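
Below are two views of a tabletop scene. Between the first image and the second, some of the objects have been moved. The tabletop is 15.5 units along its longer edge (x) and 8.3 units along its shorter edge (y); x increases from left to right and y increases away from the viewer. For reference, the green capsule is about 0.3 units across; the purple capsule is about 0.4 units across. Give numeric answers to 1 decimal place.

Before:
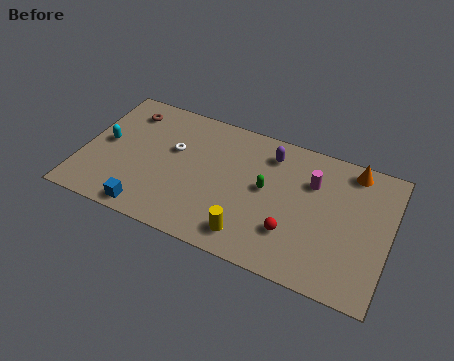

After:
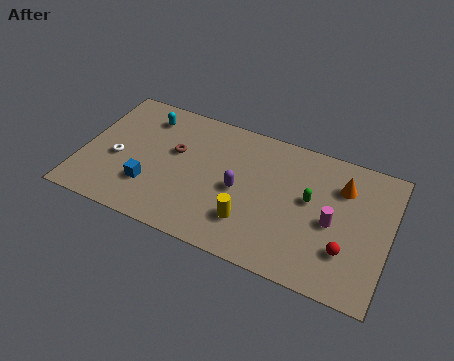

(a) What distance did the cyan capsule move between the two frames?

3.0

The cyan capsule moved from about (1.1, 4.3) to (2.9, 6.7), a distance of √(1.8² + 2.4²) ≈ 3.0.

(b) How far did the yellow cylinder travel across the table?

0.8

The yellow cylinder moved from about (8.8, 1.4) to (8.7, 2.2), a distance of √(0.1² + 0.8²) ≈ 0.8.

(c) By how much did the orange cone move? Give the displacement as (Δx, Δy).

(-0.4, -1.2)

The orange cone started near (13.4, 7.3) and ended near (13.0, 6.1).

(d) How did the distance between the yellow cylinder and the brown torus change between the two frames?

-3.7

They were about 8.7 units apart before and 5.0 after — 3.7 units closer together.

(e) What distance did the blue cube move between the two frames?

1.5

The blue cube moved from about (3.7, 0.9) to (3.6, 2.4), a distance of √(0.1² + 1.5²) ≈ 1.5.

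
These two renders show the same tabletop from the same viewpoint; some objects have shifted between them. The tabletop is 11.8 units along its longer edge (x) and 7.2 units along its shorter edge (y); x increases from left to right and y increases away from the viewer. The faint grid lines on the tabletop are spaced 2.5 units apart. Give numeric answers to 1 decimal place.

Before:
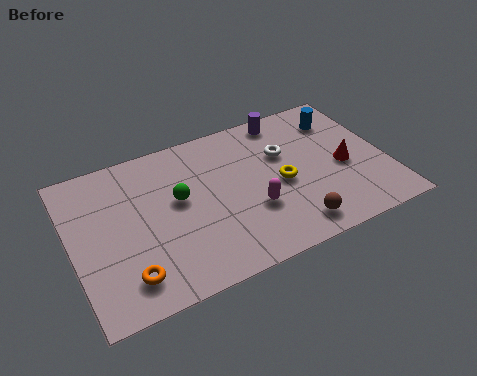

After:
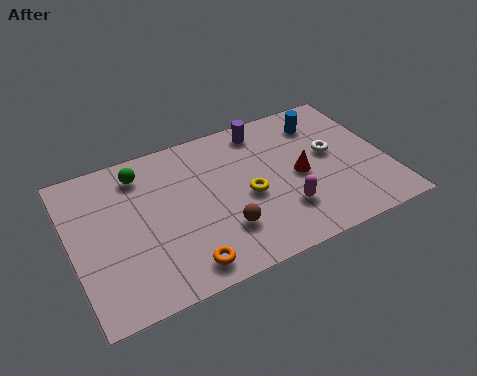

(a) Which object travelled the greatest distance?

the brown sphere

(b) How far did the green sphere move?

2.2

The green sphere moved from about (4.0, 4.1) to (2.8, 5.9), a distance of √(1.2² + 1.8²) ≈ 2.2.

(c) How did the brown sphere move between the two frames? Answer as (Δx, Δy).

(-2.5, 0.9)

The brown sphere started near (7.9, 1.1) and ended near (5.4, 2.0).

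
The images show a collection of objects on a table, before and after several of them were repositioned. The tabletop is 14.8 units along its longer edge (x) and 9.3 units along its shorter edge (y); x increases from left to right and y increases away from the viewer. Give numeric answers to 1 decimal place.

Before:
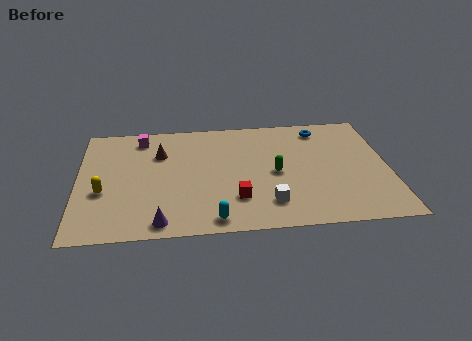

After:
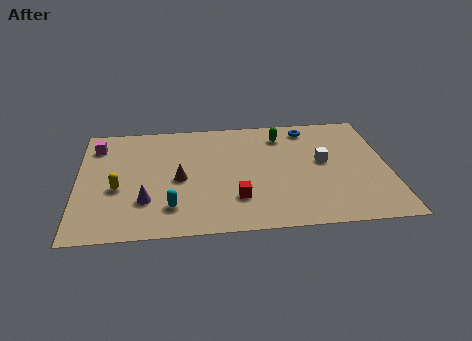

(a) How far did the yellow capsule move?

0.7

From (1.2, 3.6) to (1.9, 3.8), the yellow capsule covered √(0.7² + 0.2²) ≈ 0.7 units.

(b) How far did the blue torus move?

0.6

From (11.7, 7.9) to (11.1, 8.0), the blue torus covered √(0.6² + 0.1²) ≈ 0.6 units.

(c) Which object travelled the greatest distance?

the white cube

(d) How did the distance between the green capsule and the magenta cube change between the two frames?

+1.6

Before: roughly 7.3 units apart; after: 8.9. That's 1.6 units further apart.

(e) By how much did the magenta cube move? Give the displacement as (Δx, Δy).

(-2.1, -0.5)

The magenta cube started near (3.0, 7.9) and ended near (0.9, 7.4).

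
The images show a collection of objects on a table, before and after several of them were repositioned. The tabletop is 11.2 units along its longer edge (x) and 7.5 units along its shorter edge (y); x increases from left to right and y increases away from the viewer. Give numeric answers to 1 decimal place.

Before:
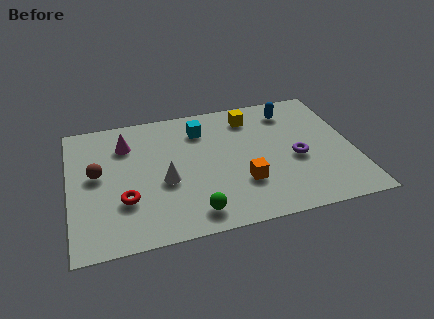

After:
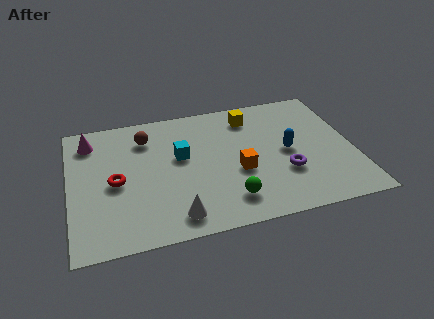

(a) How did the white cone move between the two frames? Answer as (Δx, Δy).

(0.3, -2.0)

From the two frames, the white cone sits at roughly (3.7, 3.1) before and (4.0, 1.1) after.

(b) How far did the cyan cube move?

1.7

From (5.3, 5.8) to (4.4, 4.4), the cyan cube covered √(0.9² + 1.4²) ≈ 1.7 units.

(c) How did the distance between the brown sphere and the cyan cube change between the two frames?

-2.6

They were about 4.5 units apart before and 1.9 after — 2.6 units closer together.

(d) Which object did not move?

the yellow cube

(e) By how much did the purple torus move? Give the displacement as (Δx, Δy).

(-0.5, -0.7)

The purple torus started near (8.9, 3.2) and ended near (8.4, 2.5).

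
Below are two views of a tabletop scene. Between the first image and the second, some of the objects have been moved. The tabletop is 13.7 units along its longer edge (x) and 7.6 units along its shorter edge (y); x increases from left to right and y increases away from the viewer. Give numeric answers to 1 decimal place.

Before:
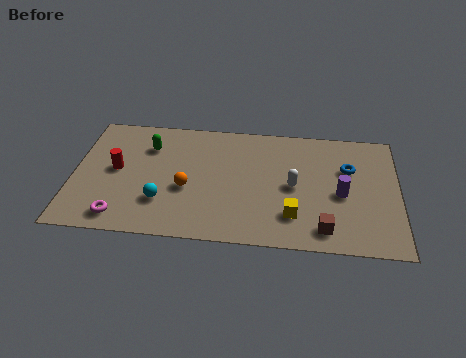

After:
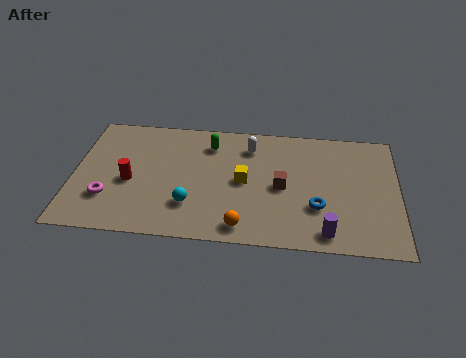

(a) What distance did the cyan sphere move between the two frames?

1.2

The cyan sphere moved from about (3.8, 2.2) to (5.0, 2.1), a distance of √(1.2² + 0.1²) ≈ 1.2.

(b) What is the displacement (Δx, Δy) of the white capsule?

(-1.9, 2.3)

From the two frames, the white capsule sits at roughly (9.3, 3.7) before and (7.4, 6.0) after.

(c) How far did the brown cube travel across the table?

3.0

The brown cube was near (10.6, 1.2) before and (8.8, 3.6) after, so it travelled √(1.8² + 2.4²) ≈ 3.0 units.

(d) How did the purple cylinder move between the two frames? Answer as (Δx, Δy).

(-0.6, -2.4)

The purple cylinder started near (11.3, 3.4) and ended near (10.7, 1.0).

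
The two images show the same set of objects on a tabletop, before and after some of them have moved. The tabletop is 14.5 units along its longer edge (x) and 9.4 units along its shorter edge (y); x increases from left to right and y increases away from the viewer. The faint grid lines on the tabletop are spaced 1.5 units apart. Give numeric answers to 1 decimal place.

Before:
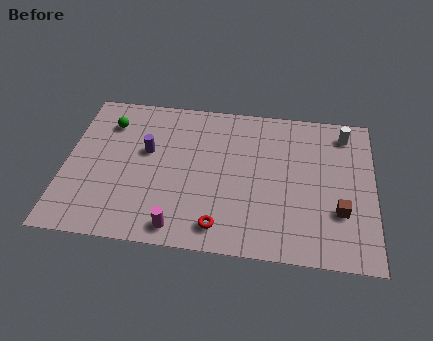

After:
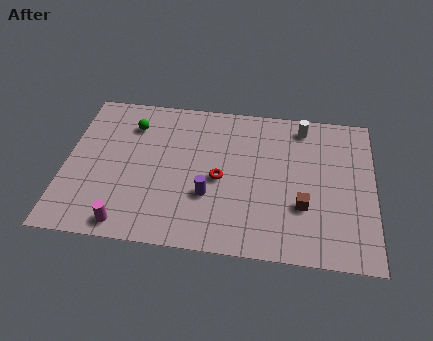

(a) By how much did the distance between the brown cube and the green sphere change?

-2.6

The distance was about 11.8 in the first image and 9.2 in the second, so they moved 2.6 units closer together.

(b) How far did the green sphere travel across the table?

1.1

From (1.9, 7.2) to (3.0, 7.2), the green sphere covered √(1.1² + 0.0²) ≈ 1.1 units.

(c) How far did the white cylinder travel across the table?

2.0

The white cylinder was near (13.1, 7.9) before and (11.1, 8.1) after, so it travelled √(2.0² + 0.2²) ≈ 2.0 units.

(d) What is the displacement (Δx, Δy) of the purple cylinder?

(3.0, -2.4)

The purple cylinder started near (3.8, 5.6) and ended near (6.8, 3.2).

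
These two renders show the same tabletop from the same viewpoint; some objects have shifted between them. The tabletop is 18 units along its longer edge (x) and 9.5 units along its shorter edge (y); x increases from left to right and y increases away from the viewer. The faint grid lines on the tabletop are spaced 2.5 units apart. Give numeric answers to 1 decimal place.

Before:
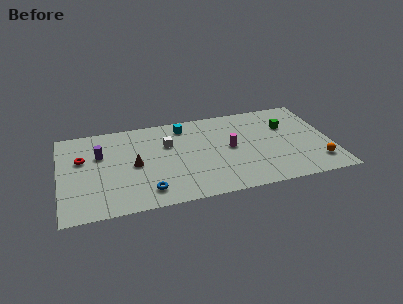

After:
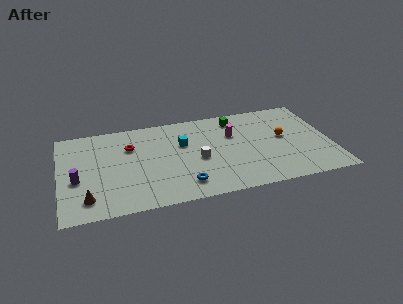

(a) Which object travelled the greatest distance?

the brown cone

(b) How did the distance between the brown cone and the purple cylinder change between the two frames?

-0.5

The distance was about 2.7 in the first image and 2.2 in the second, so they moved 0.5 units closer together.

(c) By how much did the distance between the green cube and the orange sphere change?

-0.6

They were about 4.7 units apart before and 4.1 after — 0.6 units closer together.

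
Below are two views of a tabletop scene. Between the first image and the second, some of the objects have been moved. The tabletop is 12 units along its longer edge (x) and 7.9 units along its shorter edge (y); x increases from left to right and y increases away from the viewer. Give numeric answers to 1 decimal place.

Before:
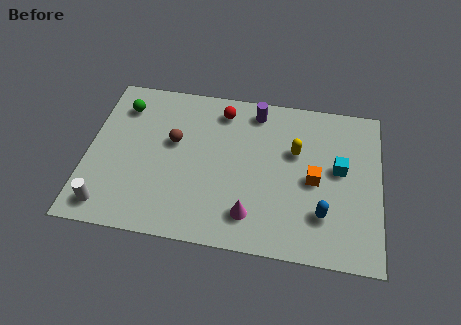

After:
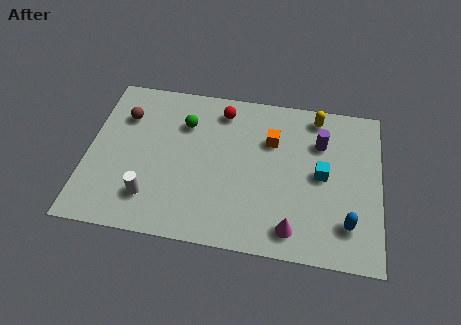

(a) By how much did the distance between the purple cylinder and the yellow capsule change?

-1.2

Before: roughly 2.5 units apart; after: 1.3. That's 1.2 units closer together.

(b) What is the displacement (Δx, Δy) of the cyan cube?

(-0.7, -0.4)

From the two frames, the cyan cube sits at roughly (10.3, 4.4) before and (9.6, 4.0) after.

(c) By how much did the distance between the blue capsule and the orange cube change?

+3.2

The distance was about 1.6 in the first image and 4.8 in the second, so they moved 3.2 units further apart.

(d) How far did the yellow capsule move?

2.1

The yellow capsule was near (8.5, 5.0) before and (9.3, 6.9) after, so it travelled √(0.8² + 1.9²) ≈ 2.1 units.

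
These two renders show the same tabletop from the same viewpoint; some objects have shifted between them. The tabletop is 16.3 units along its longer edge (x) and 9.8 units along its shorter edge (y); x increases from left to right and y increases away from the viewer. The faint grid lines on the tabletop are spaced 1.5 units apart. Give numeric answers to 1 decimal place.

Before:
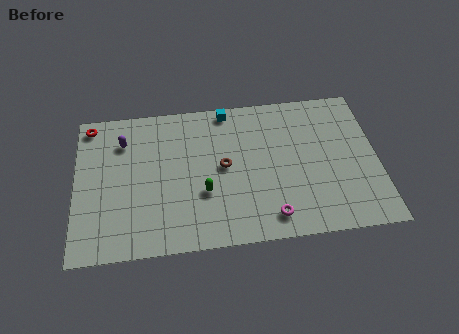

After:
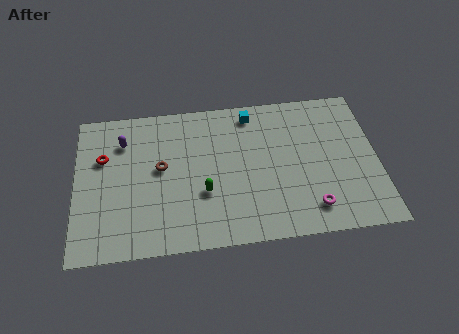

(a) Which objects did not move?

the green capsule and the purple capsule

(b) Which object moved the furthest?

the brown torus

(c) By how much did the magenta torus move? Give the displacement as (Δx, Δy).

(2.2, 0.3)

The magenta torus started near (10.4, 1.5) and ended near (12.6, 1.8).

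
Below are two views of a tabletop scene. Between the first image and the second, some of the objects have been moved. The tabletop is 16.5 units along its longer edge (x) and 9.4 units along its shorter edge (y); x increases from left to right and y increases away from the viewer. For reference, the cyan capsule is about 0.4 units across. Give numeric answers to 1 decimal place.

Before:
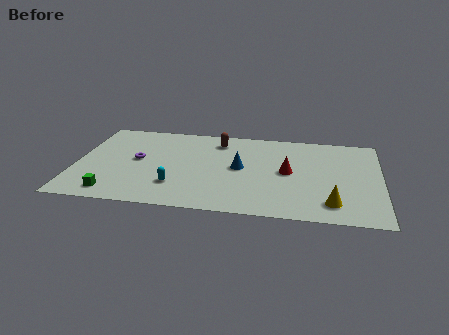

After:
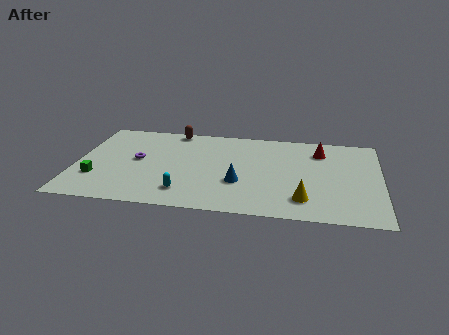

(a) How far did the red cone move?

3.0

The red cone was near (11.5, 4.8) before and (13.2, 7.3) after, so it travelled √(1.7² + 2.5²) ≈ 3.0 units.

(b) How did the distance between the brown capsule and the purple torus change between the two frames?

-1.1

The distance was about 5.1 in the first image and 4.0 in the second, so they moved 1.1 units closer together.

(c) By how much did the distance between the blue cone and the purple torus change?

+0.3

They were about 5.6 units apart before and 5.9 after — 0.3 units further apart.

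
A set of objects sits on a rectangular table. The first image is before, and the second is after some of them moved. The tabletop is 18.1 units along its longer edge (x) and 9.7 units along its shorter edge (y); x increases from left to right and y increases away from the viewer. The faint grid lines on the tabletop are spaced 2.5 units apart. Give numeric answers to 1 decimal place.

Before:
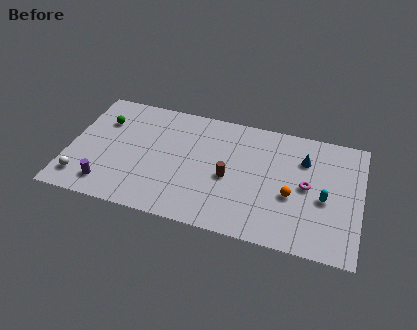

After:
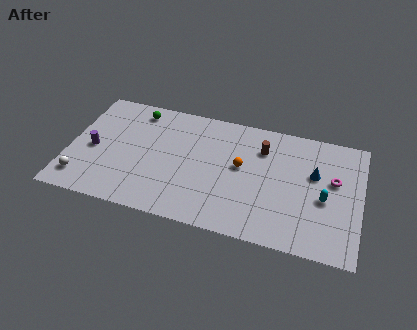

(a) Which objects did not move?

the white sphere and the cyan capsule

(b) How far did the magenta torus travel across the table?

1.8

From (14.8, 4.9) to (16.4, 5.8), the magenta torus covered √(1.6² + 0.9²) ≈ 1.8 units.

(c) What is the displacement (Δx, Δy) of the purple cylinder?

(-1.1, 2.7)

The purple cylinder was at about (2.6, 1.7) and moved to about (1.5, 4.4).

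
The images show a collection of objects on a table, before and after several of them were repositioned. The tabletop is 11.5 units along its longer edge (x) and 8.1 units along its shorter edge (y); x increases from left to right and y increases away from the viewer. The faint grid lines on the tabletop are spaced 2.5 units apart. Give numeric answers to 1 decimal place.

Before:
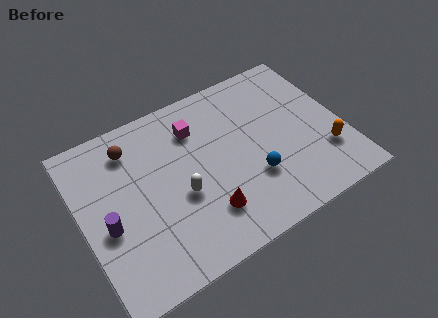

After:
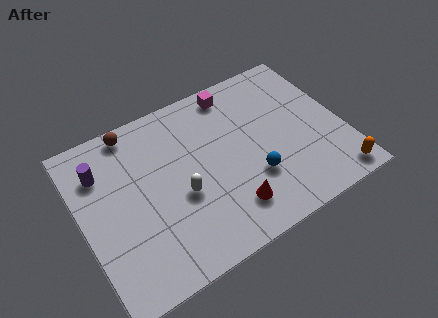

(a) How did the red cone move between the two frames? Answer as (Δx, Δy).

(1.0, -0.3)

The red cone was at about (5.1, 2.0) and moved to about (6.1, 1.7).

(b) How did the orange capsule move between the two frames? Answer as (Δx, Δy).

(0.2, -1.4)

The orange capsule was at about (10.5, 2.3) and moved to about (10.7, 0.9).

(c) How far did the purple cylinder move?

2.6

From (1.0, 3.4) to (1.1, 6.0), the purple cylinder covered √(0.1² + 2.6²) ≈ 2.6 units.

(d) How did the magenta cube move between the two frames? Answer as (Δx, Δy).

(1.9, 1.0)

The magenta cube was at about (5.3, 6.1) and moved to about (7.2, 7.1).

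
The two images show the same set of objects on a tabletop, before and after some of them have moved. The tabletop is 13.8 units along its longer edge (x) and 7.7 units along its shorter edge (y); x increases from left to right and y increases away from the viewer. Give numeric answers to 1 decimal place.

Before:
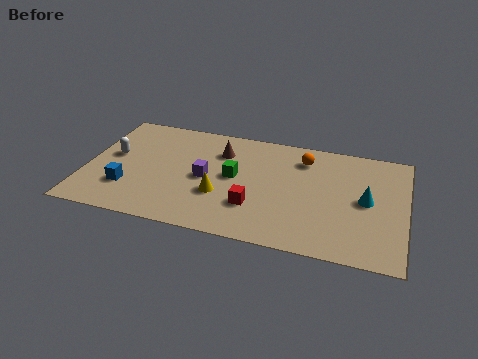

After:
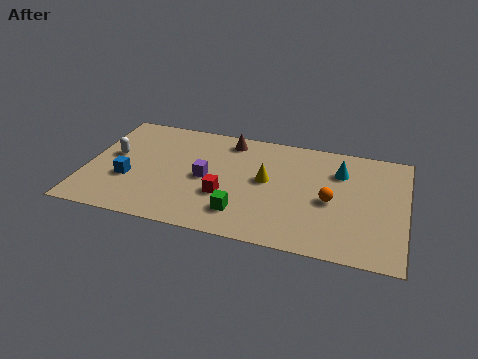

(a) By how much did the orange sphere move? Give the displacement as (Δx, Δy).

(1.3, -2.6)

From the two frames, the orange sphere sits at roughly (9.3, 6.1) before and (10.6, 3.5) after.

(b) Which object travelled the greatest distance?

the orange sphere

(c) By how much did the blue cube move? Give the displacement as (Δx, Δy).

(0.0, 0.6)

The blue cube started near (1.9, 2.2) and ended near (1.9, 2.8).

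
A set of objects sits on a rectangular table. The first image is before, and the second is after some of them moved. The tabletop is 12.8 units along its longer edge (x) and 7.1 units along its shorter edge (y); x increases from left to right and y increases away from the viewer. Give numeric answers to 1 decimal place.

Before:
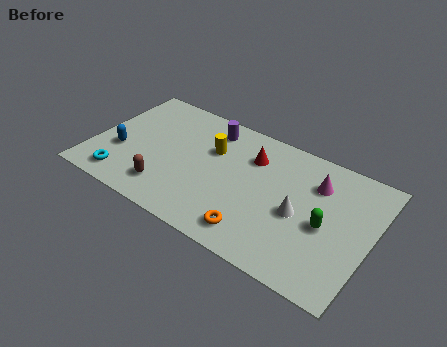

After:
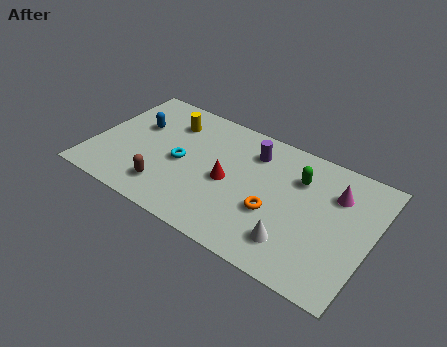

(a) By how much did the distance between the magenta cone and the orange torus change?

-1.1

They were about 4.6 units apart before and 3.5 after — 1.1 units closer together.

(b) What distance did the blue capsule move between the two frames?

2.0

From (1.3, 2.6) to (1.8, 4.5), the blue capsule covered √(0.5² + 1.9²) ≈ 2.0 units.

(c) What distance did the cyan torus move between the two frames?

3.3

The cyan torus moved from about (1.7, 1.1) to (4.1, 3.3), a distance of √(2.4² + 2.2²) ≈ 3.3.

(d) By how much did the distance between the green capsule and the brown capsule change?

-0.6

Before: roughly 7.3 units apart; after: 6.7. That's 0.6 units closer together.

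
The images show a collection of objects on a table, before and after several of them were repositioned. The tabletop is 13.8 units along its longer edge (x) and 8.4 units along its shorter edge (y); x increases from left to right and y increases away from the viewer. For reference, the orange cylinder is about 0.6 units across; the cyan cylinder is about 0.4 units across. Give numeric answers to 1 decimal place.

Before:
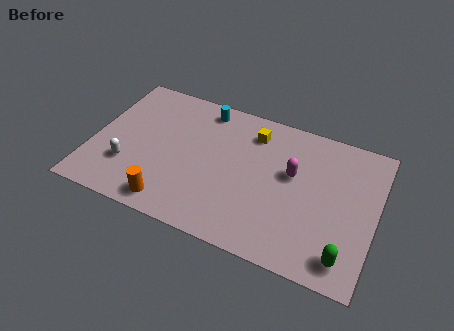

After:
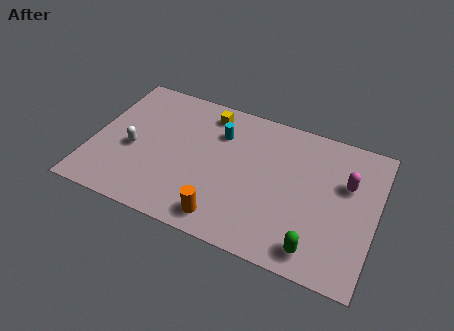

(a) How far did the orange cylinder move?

2.6

The orange cylinder was near (4.2, 1.1) before and (6.8, 1.2) after, so it travelled √(2.6² + 0.1²) ≈ 2.6 units.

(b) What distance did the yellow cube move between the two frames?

2.3

The yellow cube moved from about (7.6, 6.7) to (5.3, 7.1), a distance of √(2.3² + 0.4²) ≈ 2.3.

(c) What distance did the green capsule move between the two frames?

1.4

The green capsule moved from about (12.6, 1.3) to (11.2, 1.2), a distance of √(1.4² + 0.1²) ≈ 1.4.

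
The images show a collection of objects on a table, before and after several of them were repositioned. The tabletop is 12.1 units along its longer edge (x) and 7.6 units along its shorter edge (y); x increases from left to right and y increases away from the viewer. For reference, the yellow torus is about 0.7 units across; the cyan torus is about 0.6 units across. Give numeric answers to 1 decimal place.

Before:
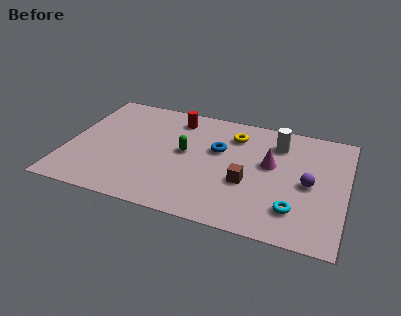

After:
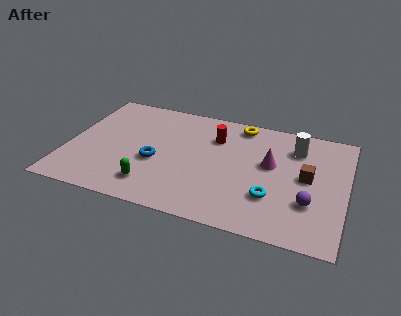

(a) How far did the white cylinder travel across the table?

0.8

The white cylinder was near (9.0, 5.9) before and (9.8, 5.8) after, so it travelled √(0.8² + 0.1²) ≈ 0.8 units.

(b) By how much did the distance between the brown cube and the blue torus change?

+4.3

Before: roughly 2.3 units apart; after: 6.6. That's 4.3 units further apart.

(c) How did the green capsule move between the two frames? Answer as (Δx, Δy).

(-1.2, -2.6)

The green capsule was at about (5.1, 4.1) and moved to about (3.9, 1.5).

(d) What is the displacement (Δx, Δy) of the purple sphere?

(0.1, -1.2)

From the two frames, the purple sphere sits at roughly (10.5, 3.6) before and (10.6, 2.4) after.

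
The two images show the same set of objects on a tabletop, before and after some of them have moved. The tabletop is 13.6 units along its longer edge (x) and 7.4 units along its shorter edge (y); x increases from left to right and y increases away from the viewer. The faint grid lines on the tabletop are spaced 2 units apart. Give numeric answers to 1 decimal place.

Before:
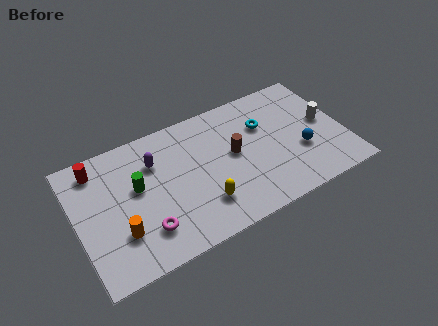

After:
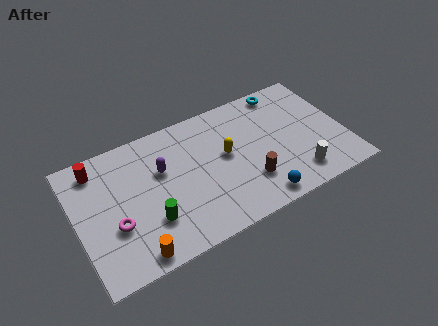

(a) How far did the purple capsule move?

0.7

The purple capsule moved from about (4.1, 5.3) to (4.4, 4.7), a distance of √(0.3² + 0.6²) ≈ 0.7.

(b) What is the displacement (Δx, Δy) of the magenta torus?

(-1.4, 0.9)

The magenta torus started near (3.2, 1.8) and ended near (1.8, 2.7).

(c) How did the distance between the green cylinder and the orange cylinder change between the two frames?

-0.7

The distance was about 2.4 in the first image and 1.7 in the second, so they moved 0.7 units closer together.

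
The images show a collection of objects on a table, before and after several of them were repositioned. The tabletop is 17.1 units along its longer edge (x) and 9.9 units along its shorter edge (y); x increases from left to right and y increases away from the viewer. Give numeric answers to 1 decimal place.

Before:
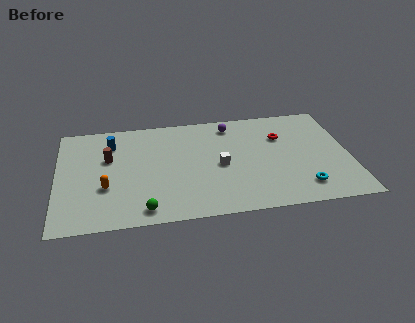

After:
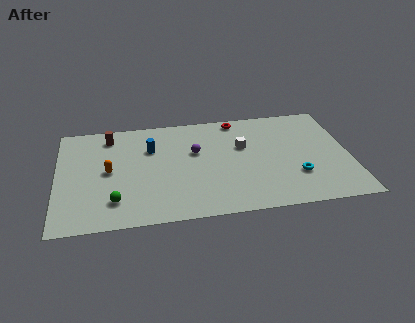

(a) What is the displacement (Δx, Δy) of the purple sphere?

(-2.2, -2.3)

The purple sphere started near (10.3, 8.4) and ended near (8.1, 6.1).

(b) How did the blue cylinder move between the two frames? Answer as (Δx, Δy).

(2.3, -0.8)

The blue cylinder was at about (3.2, 7.6) and moved to about (5.5, 6.8).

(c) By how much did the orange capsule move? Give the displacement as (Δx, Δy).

(0.2, 1.5)

The orange capsule started near (2.8, 3.5) and ended near (3.0, 5.0).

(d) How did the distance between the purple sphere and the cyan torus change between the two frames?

-1.0

They were about 7.6 units apart before and 6.6 after — 1.0 units closer together.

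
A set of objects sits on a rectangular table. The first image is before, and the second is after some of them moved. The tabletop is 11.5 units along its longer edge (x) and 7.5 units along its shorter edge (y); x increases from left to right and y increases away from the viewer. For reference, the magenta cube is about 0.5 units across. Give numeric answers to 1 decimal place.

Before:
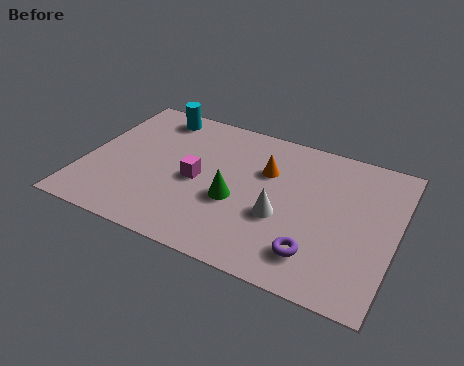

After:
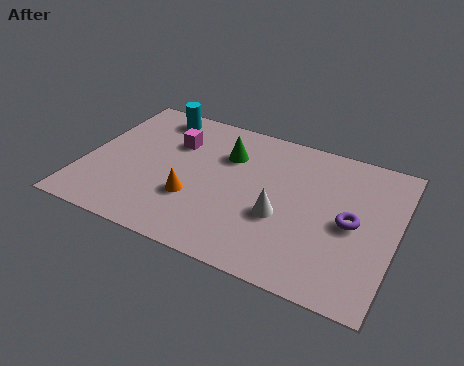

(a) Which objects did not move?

the white cone and the cyan cylinder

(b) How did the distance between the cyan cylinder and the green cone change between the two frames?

-1.8

They were about 4.9 units apart before and 3.1 after — 1.8 units closer together.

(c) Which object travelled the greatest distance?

the orange cone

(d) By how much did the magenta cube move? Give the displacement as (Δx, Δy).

(-1.1, 1.7)

From the two frames, the magenta cube sits at roughly (4.2, 3.5) before and (3.1, 5.2) after.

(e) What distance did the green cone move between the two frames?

2.4

From (5.7, 3.0) to (5.1, 5.3), the green cone covered √(0.6² + 2.3²) ≈ 2.4 units.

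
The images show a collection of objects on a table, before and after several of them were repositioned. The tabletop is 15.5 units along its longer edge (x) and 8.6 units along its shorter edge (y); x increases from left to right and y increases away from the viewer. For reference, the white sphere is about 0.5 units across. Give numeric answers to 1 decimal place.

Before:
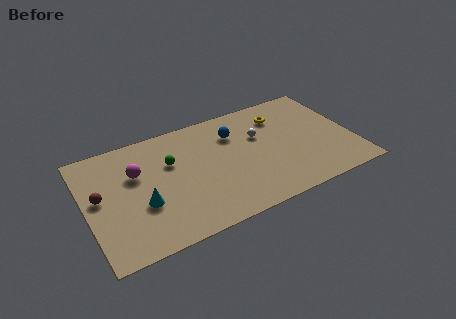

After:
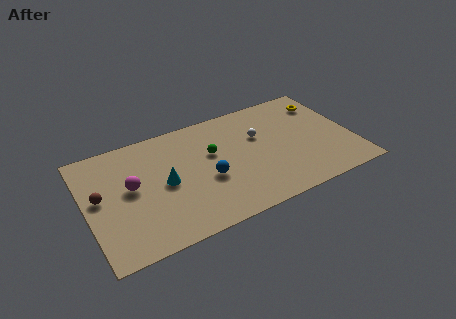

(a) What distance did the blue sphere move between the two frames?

3.4

The blue sphere moved from about (8.8, 6.3) to (6.9, 3.5), a distance of √(1.9² + 2.8²) ≈ 3.4.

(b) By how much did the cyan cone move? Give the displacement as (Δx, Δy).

(1.4, 1.0)

From the two frames, the cyan cone sits at roughly (3.1, 3.2) before and (4.5, 4.2) after.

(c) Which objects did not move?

the brown sphere and the white sphere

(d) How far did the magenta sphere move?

1.0

From (3.0, 5.6) to (2.6, 4.7), the magenta sphere covered √(0.4² + 0.9²) ≈ 1.0 units.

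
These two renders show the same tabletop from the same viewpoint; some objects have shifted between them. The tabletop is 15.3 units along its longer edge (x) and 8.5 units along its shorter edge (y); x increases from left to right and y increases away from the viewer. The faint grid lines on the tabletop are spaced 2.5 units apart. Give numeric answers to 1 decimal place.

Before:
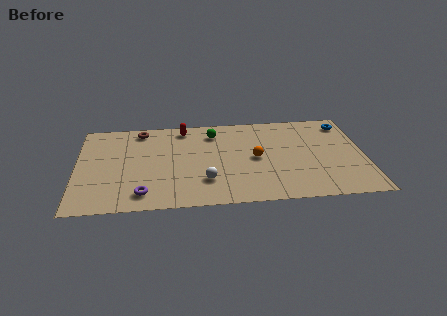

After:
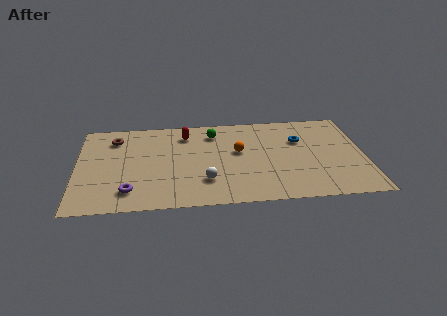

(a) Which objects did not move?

the green sphere and the white sphere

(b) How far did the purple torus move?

0.8

From (3.5, 1.4) to (2.8, 1.7), the purple torus covered √(0.7² + 0.3²) ≈ 0.8 units.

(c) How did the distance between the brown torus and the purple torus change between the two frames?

-0.9

The distance was about 6.0 in the first image and 5.1 in the second, so they moved 0.9 units closer together.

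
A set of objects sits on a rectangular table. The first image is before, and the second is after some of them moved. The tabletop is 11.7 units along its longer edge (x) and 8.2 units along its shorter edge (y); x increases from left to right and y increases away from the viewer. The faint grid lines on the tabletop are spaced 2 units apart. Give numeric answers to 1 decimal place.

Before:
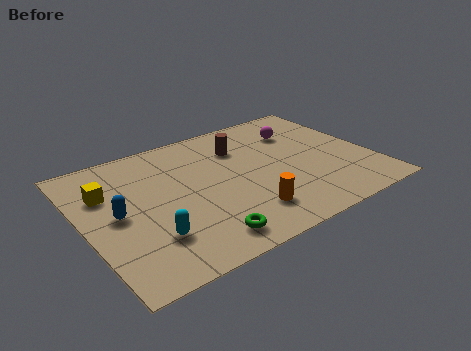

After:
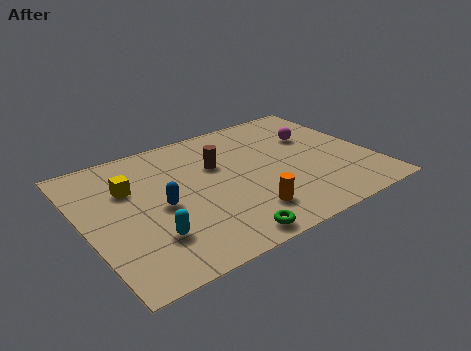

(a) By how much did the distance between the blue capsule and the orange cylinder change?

-1.6

They were about 5.3 units apart before and 3.7 after — 1.6 units closer together.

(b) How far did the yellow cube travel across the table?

0.9

The yellow cube moved from about (1.1, 5.6) to (2.0, 5.5), a distance of √(0.9² + 0.1²) ≈ 0.9.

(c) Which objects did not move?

the orange cylinder and the cyan capsule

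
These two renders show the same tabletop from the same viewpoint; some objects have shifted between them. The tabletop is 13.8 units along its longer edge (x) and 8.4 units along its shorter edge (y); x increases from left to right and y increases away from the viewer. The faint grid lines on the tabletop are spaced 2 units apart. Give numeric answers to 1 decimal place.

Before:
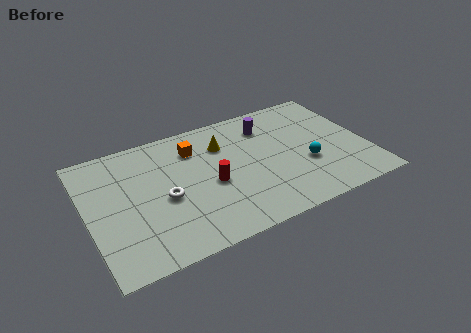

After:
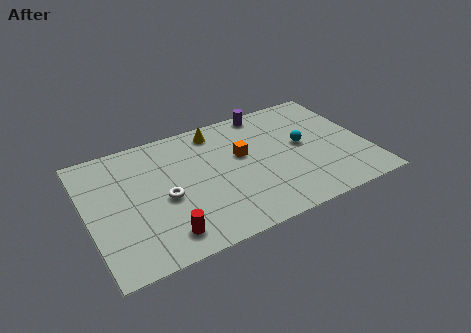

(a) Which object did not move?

the white torus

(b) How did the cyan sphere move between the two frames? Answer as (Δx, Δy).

(0.0, 1.4)

The cyan sphere started near (10.7, 3.1) and ended near (10.7, 4.5).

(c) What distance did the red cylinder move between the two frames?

3.5

The red cylinder was near (6.0, 3.7) before and (3.4, 1.4) after, so it travelled √(2.6² + 2.3²) ≈ 3.5 units.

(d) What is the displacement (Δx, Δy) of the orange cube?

(2.2, -1.4)

The orange cube was at about (5.5, 6.4) and moved to about (7.7, 5.0).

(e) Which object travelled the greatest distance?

the red cylinder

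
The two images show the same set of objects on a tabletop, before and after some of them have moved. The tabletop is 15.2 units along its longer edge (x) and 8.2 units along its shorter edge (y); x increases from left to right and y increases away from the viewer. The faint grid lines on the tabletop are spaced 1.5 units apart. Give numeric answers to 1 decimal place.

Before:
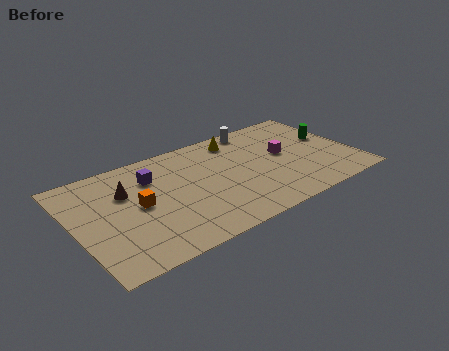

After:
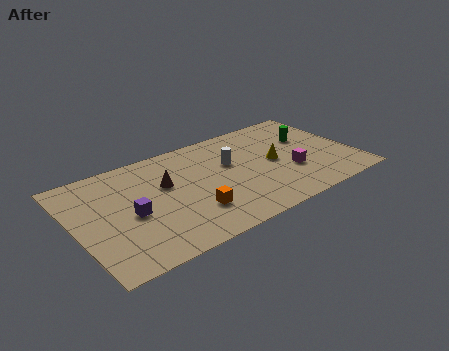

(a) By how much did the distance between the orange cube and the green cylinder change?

-3.1

Before: roughly 10.8 units apart; after: 7.7. That's 3.1 units closer together.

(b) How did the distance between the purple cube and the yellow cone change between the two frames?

+3.0

Before: roughly 5.0 units apart; after: 8.0. That's 3.0 units further apart.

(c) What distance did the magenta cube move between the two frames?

1.6

The magenta cube moved from about (11.5, 4.5) to (11.6, 2.9), a distance of √(0.1² + 1.6²) ≈ 1.6.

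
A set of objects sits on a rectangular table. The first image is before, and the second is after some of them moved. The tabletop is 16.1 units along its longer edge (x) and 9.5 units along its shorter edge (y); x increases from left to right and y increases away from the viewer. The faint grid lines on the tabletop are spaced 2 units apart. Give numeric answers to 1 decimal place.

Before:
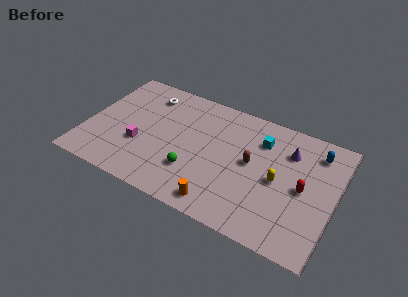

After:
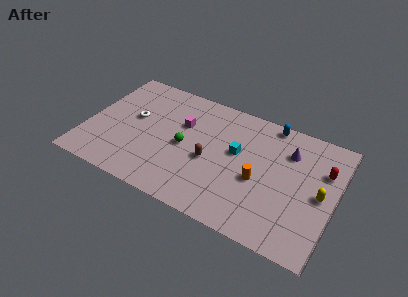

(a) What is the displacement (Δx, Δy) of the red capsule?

(1.1, 1.9)

The red capsule started near (14.1, 4.6) and ended near (15.2, 6.5).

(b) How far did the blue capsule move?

3.3

The blue capsule was near (14.6, 7.7) before and (11.5, 8.7) after, so it travelled √(3.1² + 1.0²) ≈ 3.3 units.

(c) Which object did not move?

the purple cone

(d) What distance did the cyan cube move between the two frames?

2.1

From (11.1, 7.1) to (9.7, 5.5), the cyan cube covered √(1.4² + 1.6²) ≈ 2.1 units.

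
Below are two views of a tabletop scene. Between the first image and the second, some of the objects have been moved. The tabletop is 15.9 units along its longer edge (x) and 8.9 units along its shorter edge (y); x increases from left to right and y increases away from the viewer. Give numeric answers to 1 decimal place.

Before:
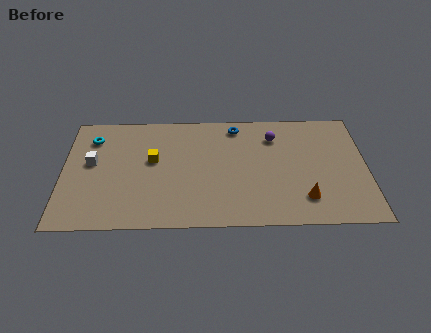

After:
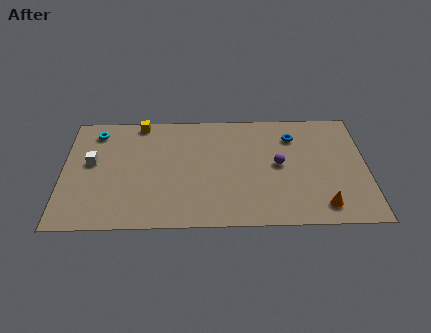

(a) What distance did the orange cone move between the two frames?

1.1

The orange cone was near (12.6, 2.0) before and (13.5, 1.4) after, so it travelled √(0.9² + 0.6²) ≈ 1.1 units.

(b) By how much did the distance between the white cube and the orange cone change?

+1.0

Before: roughly 11.5 units apart; after: 12.5. That's 1.0 units further apart.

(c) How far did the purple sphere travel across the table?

2.2

The purple sphere moved from about (11.1, 6.8) to (11.3, 4.6), a distance of √(0.2² + 2.2²) ≈ 2.2.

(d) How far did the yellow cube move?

3.1

The yellow cube was near (4.7, 5.1) before and (4.0, 8.1) after, so it travelled √(0.7² + 3.0²) ≈ 3.1 units.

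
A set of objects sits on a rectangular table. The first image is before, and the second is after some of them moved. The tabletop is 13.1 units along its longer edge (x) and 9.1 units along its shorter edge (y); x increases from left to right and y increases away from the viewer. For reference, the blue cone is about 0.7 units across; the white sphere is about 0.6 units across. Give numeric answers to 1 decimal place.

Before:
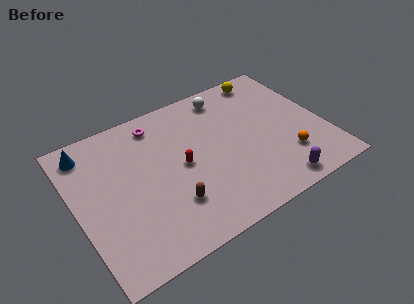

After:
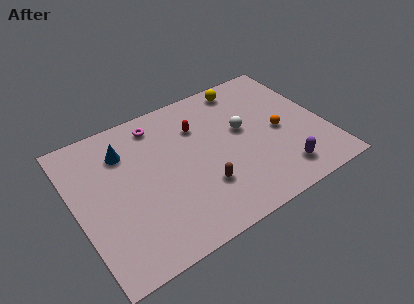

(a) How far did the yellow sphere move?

1.3

The yellow sphere moved from about (10.8, 8.1) to (9.5, 8.0), a distance of √(1.3² + 0.1²) ≈ 1.3.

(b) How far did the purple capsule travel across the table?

0.7

From (9.9, 1.0) to (10.3, 1.6), the purple capsule covered √(0.4² + 0.6²) ≈ 0.7 units.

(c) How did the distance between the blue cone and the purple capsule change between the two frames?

-2.0

Before: roughly 11.1 units apart; after: 9.1. That's 2.0 units closer together.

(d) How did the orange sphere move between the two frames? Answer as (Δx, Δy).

(-0.1, 1.8)

From the two frames, the orange sphere sits at roughly (10.8, 2.4) before and (10.7, 4.2) after.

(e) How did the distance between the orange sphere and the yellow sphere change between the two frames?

-1.7

The distance was about 5.7 in the first image and 4.0 in the second, so they moved 1.7 units closer together.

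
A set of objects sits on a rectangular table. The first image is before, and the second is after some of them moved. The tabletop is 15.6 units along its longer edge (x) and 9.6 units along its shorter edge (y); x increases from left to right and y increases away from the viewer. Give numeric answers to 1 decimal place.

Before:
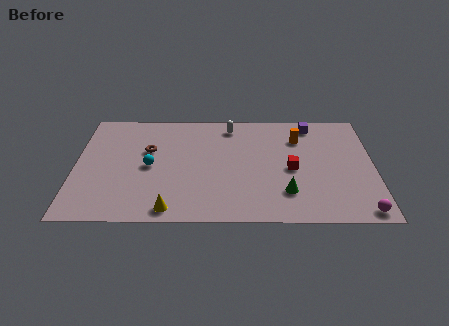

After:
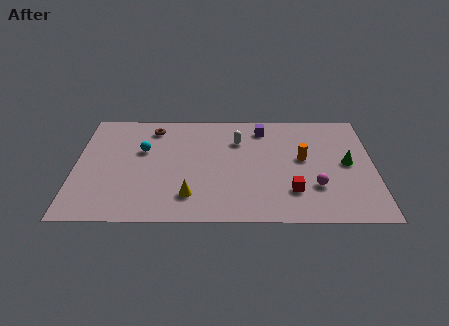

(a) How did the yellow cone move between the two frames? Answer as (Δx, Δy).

(1.0, 1.1)

From the two frames, the yellow cone sits at roughly (5.0, 1.0) before and (6.0, 2.1) after.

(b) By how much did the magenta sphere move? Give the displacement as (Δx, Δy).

(-2.3, 2.0)

The magenta sphere was at about (14.8, 0.9) and moved to about (12.5, 2.9).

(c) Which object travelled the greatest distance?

the green cone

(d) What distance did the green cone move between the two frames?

4.1

The green cone moved from about (11.0, 2.4) to (14.2, 4.9), a distance of √(3.2² + 2.5²) ≈ 4.1.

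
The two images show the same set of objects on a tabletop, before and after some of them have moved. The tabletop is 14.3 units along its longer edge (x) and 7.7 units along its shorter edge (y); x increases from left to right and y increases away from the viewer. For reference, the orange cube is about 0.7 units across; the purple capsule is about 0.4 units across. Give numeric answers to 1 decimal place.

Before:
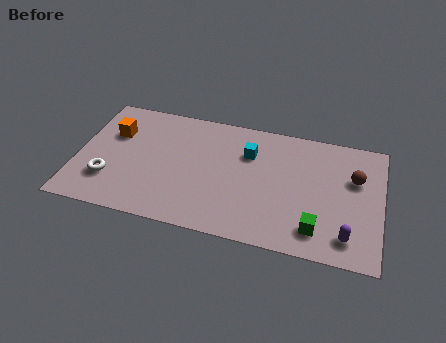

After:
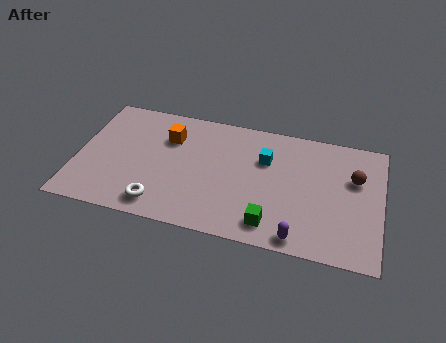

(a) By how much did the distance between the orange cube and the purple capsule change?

-3.9

Before: roughly 11.8 units apart; after: 7.9. That's 3.9 units closer together.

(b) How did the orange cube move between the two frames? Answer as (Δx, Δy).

(2.6, 0.3)

The orange cube was at about (1.6, 5.2) and moved to about (4.2, 5.5).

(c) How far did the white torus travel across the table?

2.7

The white torus was near (1.6, 2.2) before and (4.1, 1.2) after, so it travelled √(2.5² + 1.0²) ≈ 2.7 units.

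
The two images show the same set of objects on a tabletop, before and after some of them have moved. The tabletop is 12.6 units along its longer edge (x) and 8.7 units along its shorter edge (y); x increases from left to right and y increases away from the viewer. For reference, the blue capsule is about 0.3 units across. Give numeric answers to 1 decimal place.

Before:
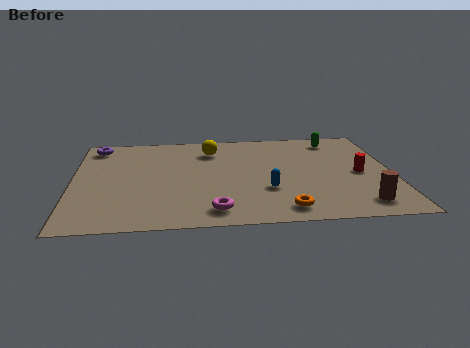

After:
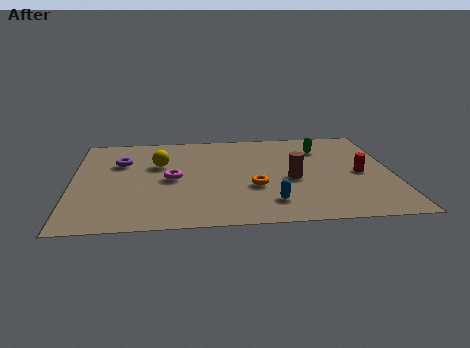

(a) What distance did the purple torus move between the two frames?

1.9

The purple torus moved from about (0.9, 7.5) to (1.9, 5.9), a distance of √(1.0² + 1.6²) ≈ 1.9.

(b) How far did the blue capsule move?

1.1

The blue capsule moved from about (7.6, 2.9) to (7.7, 1.8), a distance of √(0.1² + 1.1²) ≈ 1.1.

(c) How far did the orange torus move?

2.3

The orange torus was near (8.2, 1.2) before and (7.1, 3.2) after, so it travelled √(1.1² + 2.0²) ≈ 2.3 units.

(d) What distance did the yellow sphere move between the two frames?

2.4

From (5.5, 6.8) to (3.4, 5.6), the yellow sphere covered √(2.1² + 1.2²) ≈ 2.4 units.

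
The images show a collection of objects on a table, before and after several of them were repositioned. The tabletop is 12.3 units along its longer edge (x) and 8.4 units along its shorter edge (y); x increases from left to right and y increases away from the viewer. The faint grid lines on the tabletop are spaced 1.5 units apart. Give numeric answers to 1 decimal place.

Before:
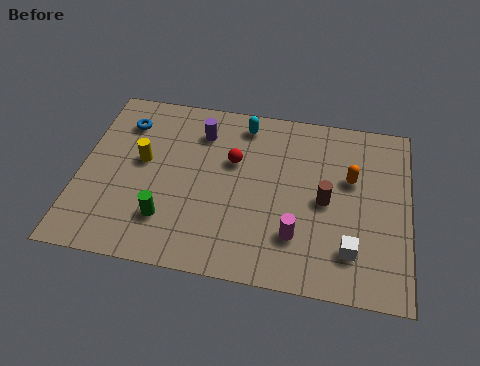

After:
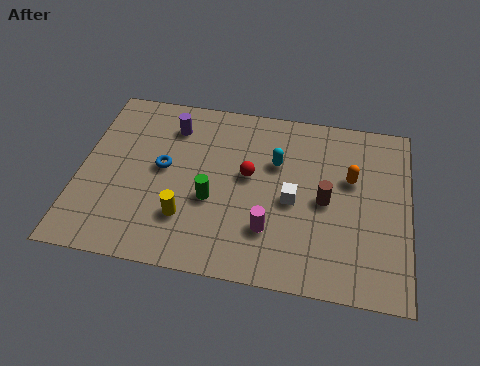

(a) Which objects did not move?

the orange capsule and the brown cylinder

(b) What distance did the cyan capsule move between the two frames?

2.1

From (6.0, 7.2) to (7.3, 5.5), the cyan capsule covered √(1.3² + 1.7²) ≈ 2.1 units.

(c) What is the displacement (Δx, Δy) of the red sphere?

(0.6, -0.6)

From the two frames, the red sphere sits at roughly (5.7, 5.3) before and (6.3, 4.7) after.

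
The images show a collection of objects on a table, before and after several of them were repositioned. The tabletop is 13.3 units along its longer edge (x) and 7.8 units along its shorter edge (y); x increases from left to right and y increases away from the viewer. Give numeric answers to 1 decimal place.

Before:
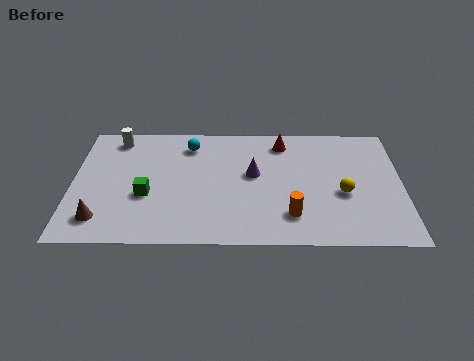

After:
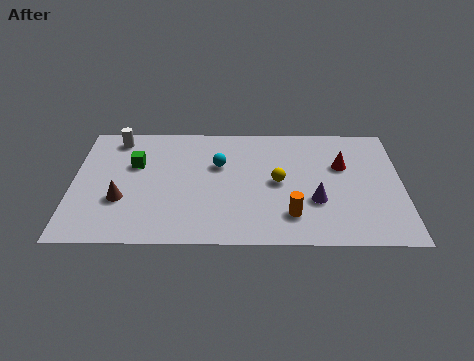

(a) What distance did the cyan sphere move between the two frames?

1.8

The cyan sphere was near (4.7, 6.3) before and (5.9, 5.0) after, so it travelled √(1.2² + 1.3²) ≈ 1.8 units.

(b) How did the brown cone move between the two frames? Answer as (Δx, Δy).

(0.8, 1.2)

The brown cone started near (1.2, 1.5) and ended near (2.0, 2.7).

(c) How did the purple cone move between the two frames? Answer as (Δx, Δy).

(2.5, -1.7)

From the two frames, the purple cone sits at roughly (7.3, 4.4) before and (9.8, 2.7) after.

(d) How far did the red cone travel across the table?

2.8

The red cone moved from about (8.5, 6.5) to (10.9, 5.0), a distance of √(2.4² + 1.5²) ≈ 2.8.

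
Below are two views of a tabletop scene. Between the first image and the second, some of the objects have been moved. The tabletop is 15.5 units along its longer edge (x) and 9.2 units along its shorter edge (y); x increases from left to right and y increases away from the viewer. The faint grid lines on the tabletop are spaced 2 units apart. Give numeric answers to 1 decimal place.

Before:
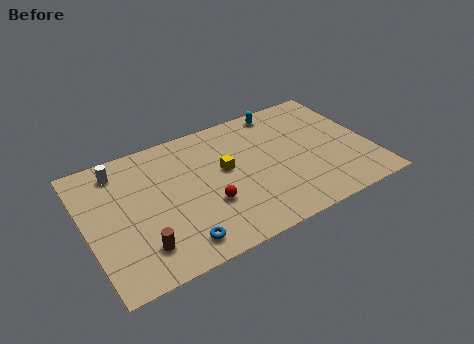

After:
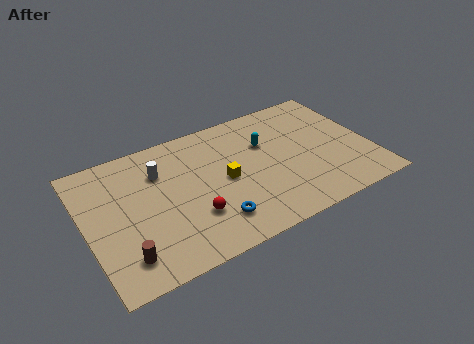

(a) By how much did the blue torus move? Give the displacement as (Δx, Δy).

(2.0, 0.6)

From the two frames, the blue torus sits at roughly (4.5, 1.4) before and (6.5, 2.0) after.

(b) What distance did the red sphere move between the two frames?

1.0

The red sphere was near (6.4, 3.2) before and (5.5, 2.8) after, so it travelled √(0.9² + 0.4²) ≈ 1.0 units.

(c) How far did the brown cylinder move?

0.9

From (2.6, 2.0) to (1.7, 1.8), the brown cylinder covered √(0.9² + 0.2²) ≈ 0.9 units.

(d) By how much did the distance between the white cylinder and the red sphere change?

-2.2

They were about 6.2 units apart before and 4.0 after — 2.2 units closer together.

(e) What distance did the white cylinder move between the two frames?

2.4

The white cylinder was near (2.1, 7.7) before and (4.2, 6.6) after, so it travelled √(2.1² + 1.1²) ≈ 2.4 units.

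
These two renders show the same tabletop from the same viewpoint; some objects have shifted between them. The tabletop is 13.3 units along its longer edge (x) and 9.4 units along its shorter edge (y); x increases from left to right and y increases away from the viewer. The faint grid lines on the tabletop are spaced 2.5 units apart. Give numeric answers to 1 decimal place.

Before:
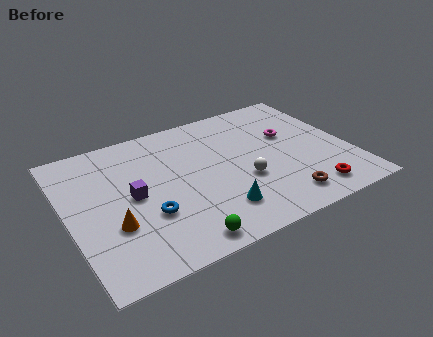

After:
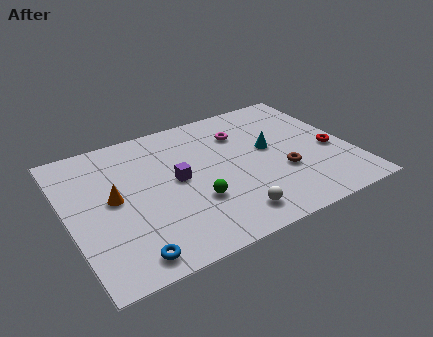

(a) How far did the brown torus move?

1.8

The brown torus moved from about (9.6, 1.5) to (9.9, 3.3), a distance of √(0.3² + 1.8²) ≈ 1.8.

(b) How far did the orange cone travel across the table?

1.7

The orange cone was near (1.9, 3.2) before and (2.1, 4.9) after, so it travelled √(0.2² + 1.7²) ≈ 1.7 units.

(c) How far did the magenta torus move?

2.5

From (10.7, 5.8) to (8.5, 6.9), the magenta torus covered √(2.2² + 1.1²) ≈ 2.5 units.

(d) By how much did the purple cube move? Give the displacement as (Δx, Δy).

(2.1, 0.2)

The purple cube started near (3.0, 4.7) and ended near (5.1, 4.9).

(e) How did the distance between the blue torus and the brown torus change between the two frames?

+1.6

Before: roughly 6.3 units apart; after: 7.9. That's 1.6 units further apart.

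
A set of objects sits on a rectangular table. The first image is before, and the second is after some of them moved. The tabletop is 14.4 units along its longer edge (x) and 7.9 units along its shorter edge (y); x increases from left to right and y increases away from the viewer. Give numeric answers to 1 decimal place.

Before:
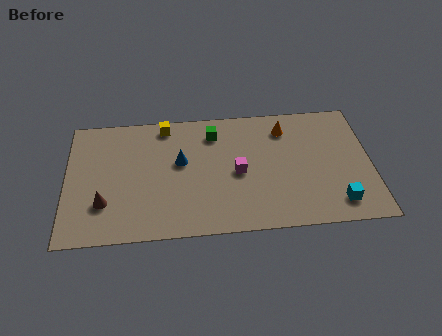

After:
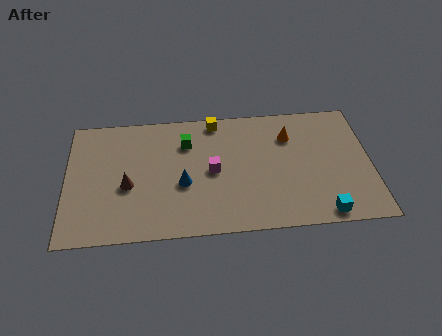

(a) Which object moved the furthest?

the yellow cube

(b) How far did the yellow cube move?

2.4

From (4.7, 7.0) to (7.1, 7.1), the yellow cube covered √(2.4² + 0.1²) ≈ 2.4 units.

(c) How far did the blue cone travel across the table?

1.4

The blue cone was near (5.4, 4.6) before and (5.5, 3.2) after, so it travelled √(0.1² + 1.4²) ≈ 1.4 units.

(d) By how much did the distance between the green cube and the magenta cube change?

-0.6

They were about 2.8 units apart before and 2.2 after — 0.6 units closer together.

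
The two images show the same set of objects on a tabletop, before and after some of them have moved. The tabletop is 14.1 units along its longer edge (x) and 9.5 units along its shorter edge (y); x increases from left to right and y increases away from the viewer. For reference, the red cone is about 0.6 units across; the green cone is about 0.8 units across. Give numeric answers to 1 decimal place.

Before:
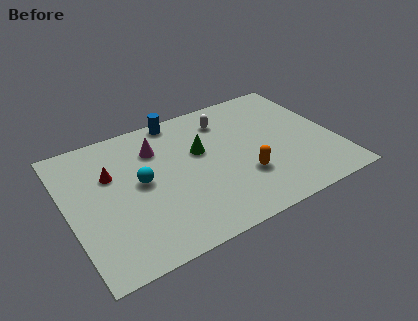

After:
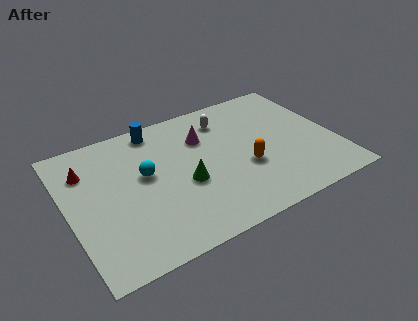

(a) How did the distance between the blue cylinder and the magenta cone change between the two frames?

+0.7

Before: roughly 2.2 units apart; after: 2.9. That's 0.7 units further apart.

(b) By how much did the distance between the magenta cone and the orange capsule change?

-2.1

They were about 5.7 units apart before and 3.6 after — 2.1 units closer together.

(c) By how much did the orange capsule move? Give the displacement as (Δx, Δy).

(0.2, 0.6)

The orange capsule started near (9.0, 3.0) and ended near (9.2, 3.6).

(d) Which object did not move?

the white capsule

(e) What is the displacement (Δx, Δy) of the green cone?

(-1.1, -1.9)

The green cone was at about (7.1, 5.8) and moved to about (6.0, 3.9).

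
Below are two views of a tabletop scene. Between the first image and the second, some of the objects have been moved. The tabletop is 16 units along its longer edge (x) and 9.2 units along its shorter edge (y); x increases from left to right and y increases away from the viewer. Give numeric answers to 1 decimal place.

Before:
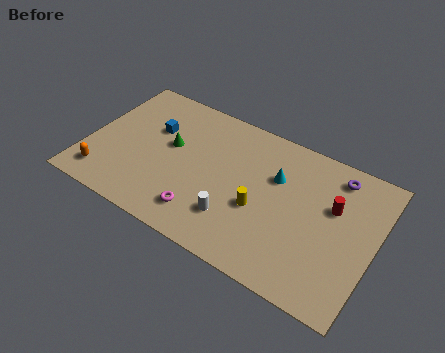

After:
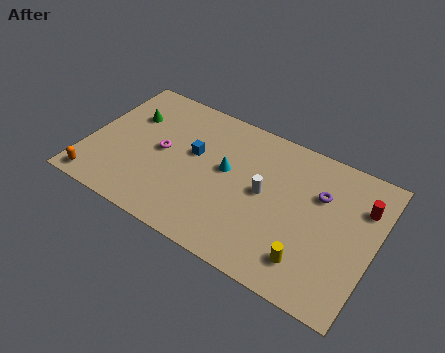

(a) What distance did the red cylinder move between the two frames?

1.7

The red cylinder was near (13.6, 5.8) before and (15.1, 6.6) after, so it travelled √(1.5² + 0.8²) ≈ 1.7 units.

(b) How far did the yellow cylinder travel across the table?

3.5

The yellow cylinder moved from about (9.8, 3.7) to (12.8, 1.9), a distance of √(3.0² + 1.8²) ≈ 3.5.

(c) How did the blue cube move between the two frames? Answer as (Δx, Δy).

(2.4, -0.6)

The blue cube started near (3.4, 6.0) and ended near (5.8, 5.4).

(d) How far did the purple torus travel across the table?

1.7

The purple torus moved from about (13.5, 7.8) to (12.8, 6.2), a distance of √(0.7² + 1.6²) ≈ 1.7.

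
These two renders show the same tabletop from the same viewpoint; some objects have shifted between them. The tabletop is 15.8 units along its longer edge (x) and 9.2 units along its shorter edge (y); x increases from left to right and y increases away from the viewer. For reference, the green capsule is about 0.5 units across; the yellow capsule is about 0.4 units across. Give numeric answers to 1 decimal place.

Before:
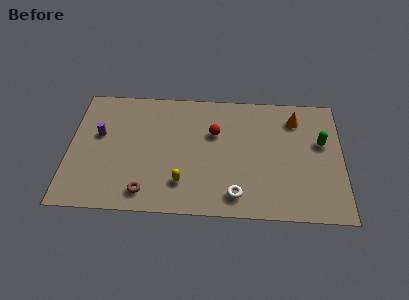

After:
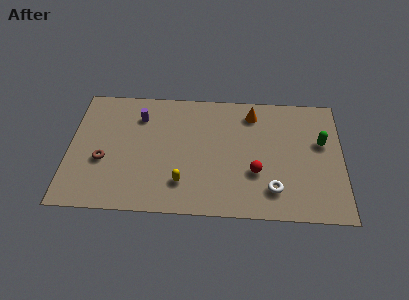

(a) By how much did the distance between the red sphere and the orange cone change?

-0.5

Before: roughly 4.9 units apart; after: 4.4. That's 0.5 units closer together.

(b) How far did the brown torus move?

3.3

From (4.5, 1.4) to (2.0, 3.6), the brown torus covered √(2.5² + 2.2²) ≈ 3.3 units.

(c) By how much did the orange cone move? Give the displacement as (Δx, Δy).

(-2.5, 0.3)

The orange cone started near (13.1, 7.3) and ended near (10.6, 7.6).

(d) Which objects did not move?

the green capsule and the yellow capsule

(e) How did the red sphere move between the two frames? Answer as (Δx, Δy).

(2.4, -2.8)

From the two frames, the red sphere sits at roughly (8.4, 6.0) before and (10.8, 3.2) after.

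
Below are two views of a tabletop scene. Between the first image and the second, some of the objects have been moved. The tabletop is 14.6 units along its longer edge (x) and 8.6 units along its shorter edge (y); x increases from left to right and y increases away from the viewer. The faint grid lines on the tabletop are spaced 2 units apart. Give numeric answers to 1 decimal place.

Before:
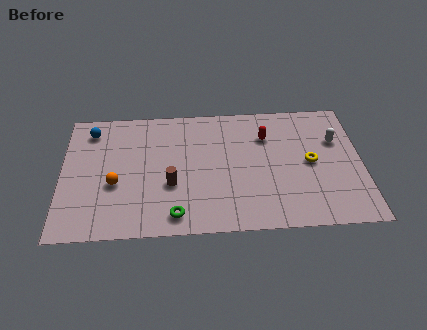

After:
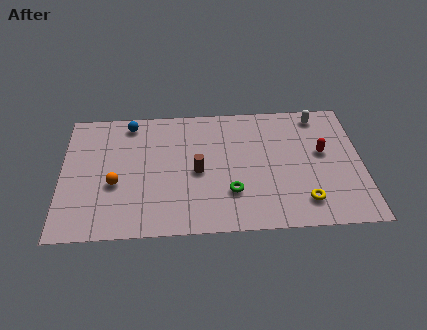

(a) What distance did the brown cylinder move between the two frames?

1.5

From (5.3, 3.2) to (6.6, 4.0), the brown cylinder covered √(1.3² + 0.8²) ≈ 1.5 units.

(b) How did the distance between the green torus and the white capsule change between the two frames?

-2.4

They were about 9.1 units apart before and 6.7 after — 2.4 units closer together.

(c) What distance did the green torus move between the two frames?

3.0

The green torus was near (5.5, 1.2) before and (8.2, 2.5) after, so it travelled √(2.7² + 1.3²) ≈ 3.0 units.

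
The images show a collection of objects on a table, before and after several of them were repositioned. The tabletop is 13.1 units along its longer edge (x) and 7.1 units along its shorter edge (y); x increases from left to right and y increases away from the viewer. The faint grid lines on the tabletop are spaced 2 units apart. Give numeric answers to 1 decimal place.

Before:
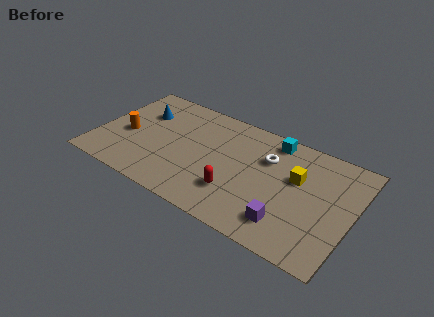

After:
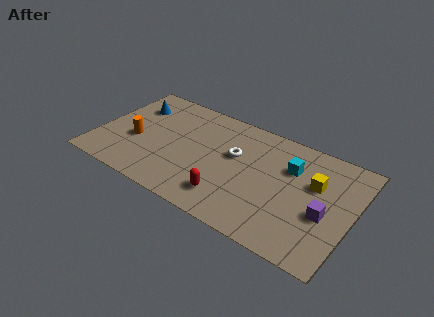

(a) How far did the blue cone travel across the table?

0.6

The blue cone moved from about (2.0, 4.9) to (1.5, 5.2), a distance of √(0.5² + 0.3²) ≈ 0.6.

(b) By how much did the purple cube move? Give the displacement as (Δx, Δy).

(1.7, 1.4)

From the two frames, the purple cube sits at roughly (10.1, 1.5) before and (11.8, 2.9) after.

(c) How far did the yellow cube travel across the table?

0.9

From (10.2, 4.4) to (11.1, 4.5), the yellow cube covered √(0.9² + 0.1²) ≈ 0.9 units.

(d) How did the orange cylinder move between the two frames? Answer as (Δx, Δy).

(0.5, -0.2)

The orange cylinder was at about (1.5, 3.1) and moved to about (2.0, 2.9).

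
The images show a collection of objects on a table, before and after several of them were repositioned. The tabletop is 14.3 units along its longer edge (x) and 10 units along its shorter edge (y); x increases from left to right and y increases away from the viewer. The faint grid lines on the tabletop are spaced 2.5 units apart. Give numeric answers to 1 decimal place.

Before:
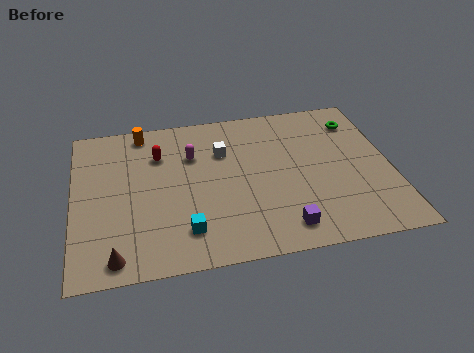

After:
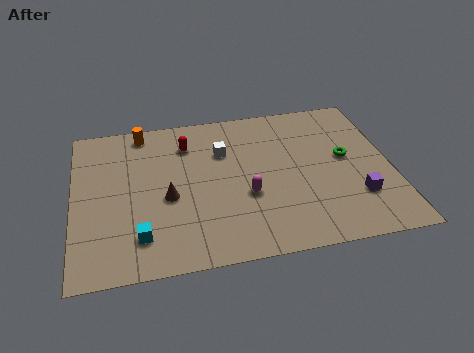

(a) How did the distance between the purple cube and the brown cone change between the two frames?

+1.1

The distance was about 7.4 in the first image and 8.5 in the second, so they moved 1.1 units further apart.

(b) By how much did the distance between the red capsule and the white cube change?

-1.1

The distance was about 2.9 in the first image and 1.8 in the second, so they moved 1.1 units closer together.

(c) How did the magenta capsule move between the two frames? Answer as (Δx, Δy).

(2.3, -3.1)

From the two frames, the magenta capsule sits at roughly (5.4, 6.9) before and (7.7, 3.8) after.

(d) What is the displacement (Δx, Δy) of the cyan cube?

(-2.0, 0.0)

The cyan cube started near (4.9, 2.1) and ended near (2.9, 2.1).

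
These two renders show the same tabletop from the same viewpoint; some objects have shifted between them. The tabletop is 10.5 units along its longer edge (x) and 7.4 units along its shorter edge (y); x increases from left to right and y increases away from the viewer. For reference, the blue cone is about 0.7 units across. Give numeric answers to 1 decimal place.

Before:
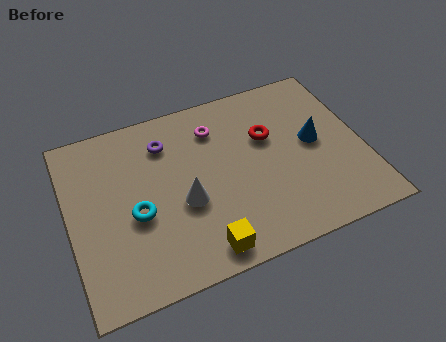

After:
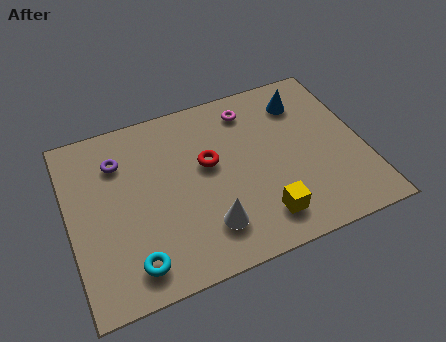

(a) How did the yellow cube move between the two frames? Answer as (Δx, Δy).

(2.2, 0.5)

The yellow cube started near (4.4, 0.9) and ended near (6.6, 1.4).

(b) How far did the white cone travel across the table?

1.5

The white cone was near (4.0, 3.0) before and (4.7, 1.7) after, so it travelled √(0.7² + 1.3²) ≈ 1.5 units.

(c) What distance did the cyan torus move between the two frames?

1.9

The cyan torus was near (2.3, 3.1) before and (2.0, 1.2) after, so it travelled √(0.3² + 1.9²) ≈ 1.9 units.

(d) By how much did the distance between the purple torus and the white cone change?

+2.0

Before: roughly 2.7 units apart; after: 4.7. That's 2.0 units further apart.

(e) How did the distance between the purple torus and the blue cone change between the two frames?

+1.2

The distance was about 5.5 in the first image and 6.7 in the second, so they moved 1.2 units further apart.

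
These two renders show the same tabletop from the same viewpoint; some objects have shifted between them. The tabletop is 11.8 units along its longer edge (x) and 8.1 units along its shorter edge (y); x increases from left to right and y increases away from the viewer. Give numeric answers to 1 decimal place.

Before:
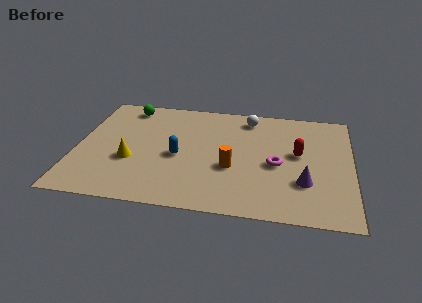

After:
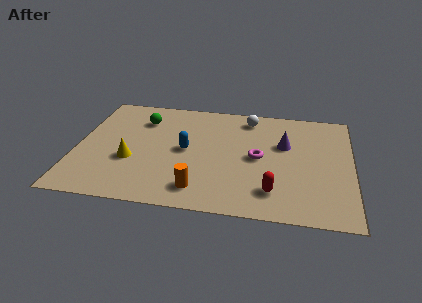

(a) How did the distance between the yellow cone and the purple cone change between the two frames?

-0.6

Before: roughly 7.4 units apart; after: 6.8. That's 0.6 units closer together.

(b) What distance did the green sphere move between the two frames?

1.1

From (2.0, 7.0) to (2.7, 6.1), the green sphere covered √(0.7² + 0.9²) ≈ 1.1 units.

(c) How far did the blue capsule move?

0.6

From (4.4, 3.6) to (4.7, 4.1), the blue capsule covered √(0.3² + 0.5²) ≈ 0.6 units.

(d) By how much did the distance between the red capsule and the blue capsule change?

-0.7

Before: roughly 5.2 units apart; after: 4.5. That's 0.7 units closer together.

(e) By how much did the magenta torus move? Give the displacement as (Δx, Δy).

(-0.8, 0.4)

The magenta torus was at about (8.6, 3.6) and moved to about (7.8, 4.0).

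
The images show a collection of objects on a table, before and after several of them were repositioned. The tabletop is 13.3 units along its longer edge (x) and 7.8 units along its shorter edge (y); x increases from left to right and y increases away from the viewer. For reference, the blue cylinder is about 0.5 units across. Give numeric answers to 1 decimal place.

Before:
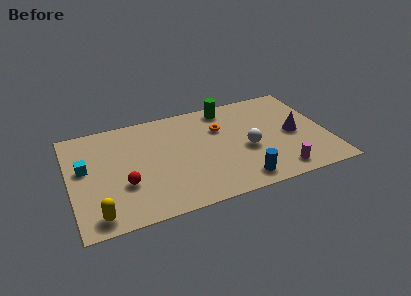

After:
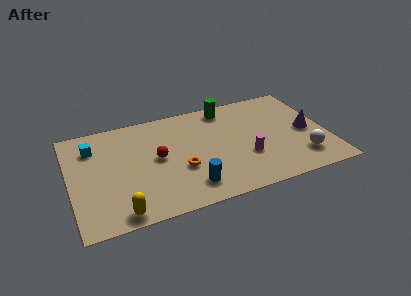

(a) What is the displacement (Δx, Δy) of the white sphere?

(2.7, -1.5)

The white sphere started near (9.1, 3.3) and ended near (11.8, 1.8).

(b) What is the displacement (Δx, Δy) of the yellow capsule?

(1.1, -0.2)

The yellow capsule was at about (1.2, 1.0) and moved to about (2.3, 0.8).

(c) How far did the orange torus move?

3.3

From (7.9, 5.3) to (5.6, 2.9), the orange torus covered √(2.3² + 2.4²) ≈ 3.3 units.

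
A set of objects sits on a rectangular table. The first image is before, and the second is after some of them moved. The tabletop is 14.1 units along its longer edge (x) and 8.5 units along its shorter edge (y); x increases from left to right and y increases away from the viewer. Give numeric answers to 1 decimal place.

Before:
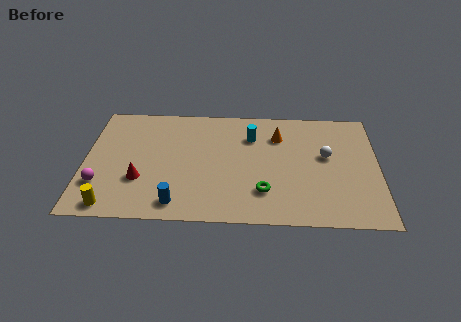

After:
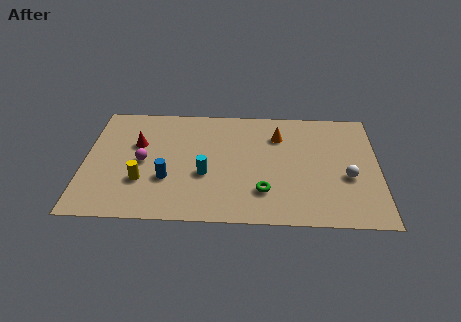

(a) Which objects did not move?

the orange cone and the green torus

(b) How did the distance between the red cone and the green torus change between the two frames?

+1.0

They were about 5.9 units apart before and 6.9 after — 1.0 units further apart.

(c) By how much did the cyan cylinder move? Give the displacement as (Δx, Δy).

(-2.2, -2.9)

From the two frames, the cyan cylinder sits at roughly (8.0, 6.2) before and (5.8, 3.3) after.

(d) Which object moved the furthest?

the cyan cylinder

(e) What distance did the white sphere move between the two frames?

1.8

The white sphere was near (11.6, 4.9) before and (12.6, 3.4) after, so it travelled √(1.0² + 1.5²) ≈ 1.8 units.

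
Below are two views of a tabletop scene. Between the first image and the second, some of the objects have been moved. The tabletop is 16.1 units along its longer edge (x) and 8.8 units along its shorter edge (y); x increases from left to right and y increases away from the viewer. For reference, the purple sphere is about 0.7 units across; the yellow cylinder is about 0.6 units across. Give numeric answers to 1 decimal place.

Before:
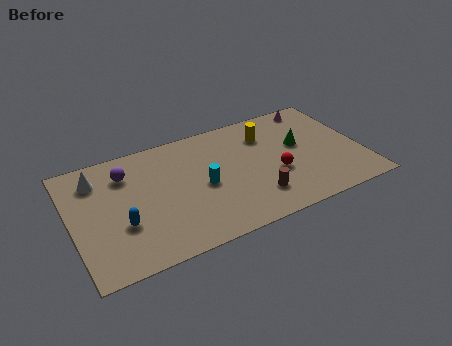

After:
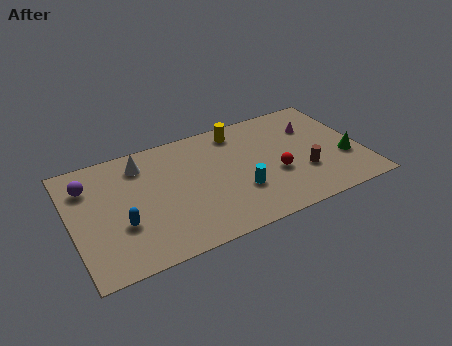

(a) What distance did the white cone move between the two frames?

2.5

From (1.6, 6.9) to (4.1, 7.1), the white cone covered √(2.5² + 0.2²) ≈ 2.5 units.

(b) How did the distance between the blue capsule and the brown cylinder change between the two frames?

+2.7

The distance was about 7.4 in the first image and 10.1 in the second, so they moved 2.7 units further apart.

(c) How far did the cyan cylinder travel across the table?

2.2

From (7.2, 4.1) to (9.1, 2.9), the cyan cylinder covered √(1.9² + 1.2²) ≈ 2.2 units.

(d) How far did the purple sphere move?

2.1

From (3.2, 6.7) to (1.1, 6.6), the purple sphere covered √(2.1² + 0.1²) ≈ 2.1 units.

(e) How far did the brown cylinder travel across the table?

2.9

From (9.9, 2.1) to (12.7, 2.9), the brown cylinder covered √(2.8² + 0.8²) ≈ 2.9 units.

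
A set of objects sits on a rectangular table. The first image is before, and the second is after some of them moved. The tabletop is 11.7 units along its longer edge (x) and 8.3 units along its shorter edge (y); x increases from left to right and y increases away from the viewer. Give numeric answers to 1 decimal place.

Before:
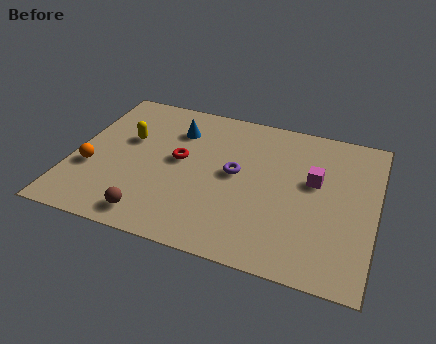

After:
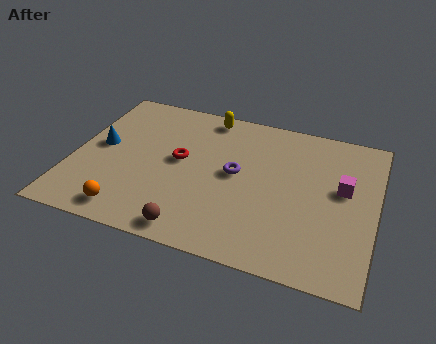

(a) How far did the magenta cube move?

1.1

From (9.3, 4.9) to (10.4, 4.8), the magenta cube covered √(1.1² + 0.1²) ≈ 1.1 units.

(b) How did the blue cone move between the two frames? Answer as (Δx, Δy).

(-2.8, -1.8)

The blue cone started near (3.8, 6.2) and ended near (1.0, 4.4).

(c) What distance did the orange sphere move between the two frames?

2.5

The orange sphere moved from about (0.8, 3.0) to (2.5, 1.1), a distance of √(1.7² + 1.9²) ≈ 2.5.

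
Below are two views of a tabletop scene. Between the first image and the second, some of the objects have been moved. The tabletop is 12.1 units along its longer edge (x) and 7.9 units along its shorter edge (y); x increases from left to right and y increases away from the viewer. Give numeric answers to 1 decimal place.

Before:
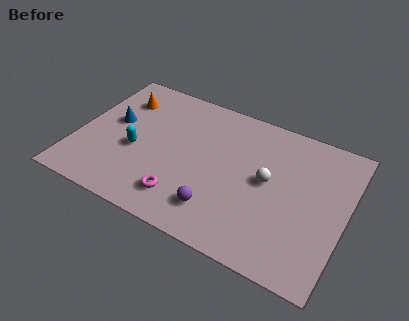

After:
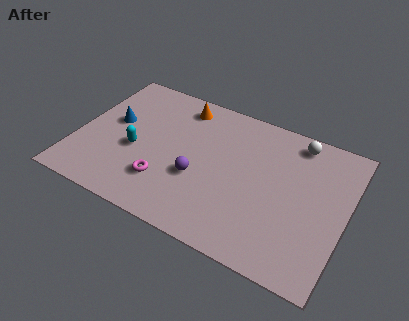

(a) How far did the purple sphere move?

1.7

The purple sphere moved from about (6.7, 1.7) to (5.6, 3.0), a distance of √(1.1² + 1.3²) ≈ 1.7.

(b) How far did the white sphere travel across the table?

2.9

The white sphere moved from about (8.6, 4.2) to (9.6, 6.9), a distance of √(1.0² + 2.7²) ≈ 2.9.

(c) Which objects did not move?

the cyan capsule and the blue cone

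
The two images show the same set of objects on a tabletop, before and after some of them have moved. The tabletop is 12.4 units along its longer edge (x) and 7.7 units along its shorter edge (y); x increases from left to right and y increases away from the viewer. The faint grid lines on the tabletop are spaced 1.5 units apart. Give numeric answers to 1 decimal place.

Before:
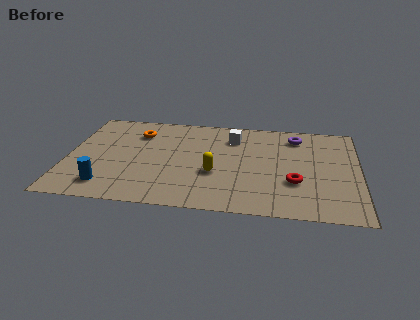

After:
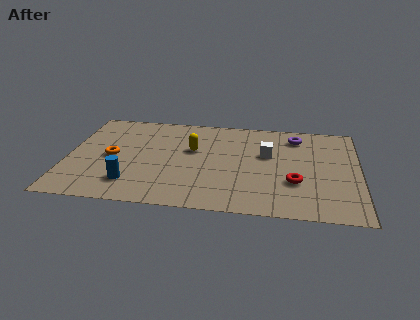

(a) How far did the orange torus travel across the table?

2.3

The orange torus was near (2.9, 5.8) before and (1.9, 3.7) after, so it travelled √(1.0² + 2.1²) ≈ 2.3 units.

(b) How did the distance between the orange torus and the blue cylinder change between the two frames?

-2.3

Before: roughly 4.5 units apart; after: 2.2. That's 2.3 units closer together.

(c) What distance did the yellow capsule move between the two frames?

2.1

The yellow capsule was near (6.3, 2.9) before and (5.3, 4.7) after, so it travelled √(1.0² + 1.8²) ≈ 2.1 units.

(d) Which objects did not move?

the red torus and the purple torus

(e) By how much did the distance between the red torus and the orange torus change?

+0.4

They were about 7.5 units apart before and 7.9 after — 0.4 units further apart.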